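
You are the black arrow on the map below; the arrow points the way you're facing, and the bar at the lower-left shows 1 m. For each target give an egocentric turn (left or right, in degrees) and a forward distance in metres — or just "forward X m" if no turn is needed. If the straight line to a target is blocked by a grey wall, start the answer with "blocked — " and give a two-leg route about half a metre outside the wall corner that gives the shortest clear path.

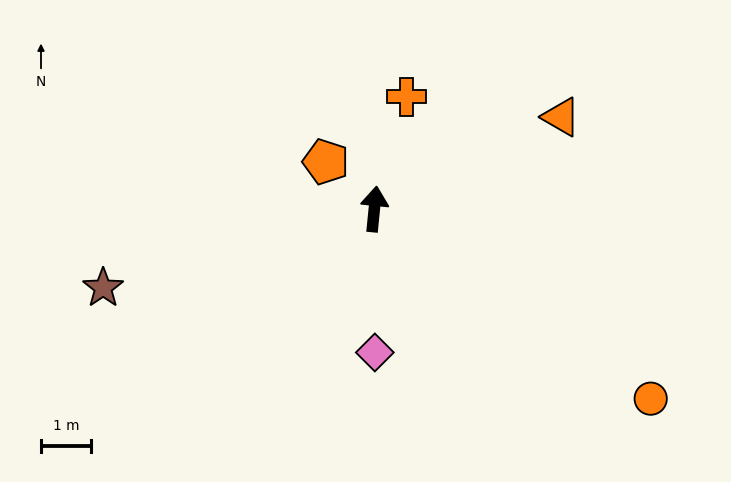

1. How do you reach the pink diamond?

turn right 174°, forward 2.9 m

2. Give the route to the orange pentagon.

turn left 52°, forward 1.4 m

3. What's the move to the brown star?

turn left 112°, forward 5.6 m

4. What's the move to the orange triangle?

turn right 58°, forward 4.2 m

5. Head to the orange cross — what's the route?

turn right 10°, forward 2.3 m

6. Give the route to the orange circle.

turn right 119°, forward 6.7 m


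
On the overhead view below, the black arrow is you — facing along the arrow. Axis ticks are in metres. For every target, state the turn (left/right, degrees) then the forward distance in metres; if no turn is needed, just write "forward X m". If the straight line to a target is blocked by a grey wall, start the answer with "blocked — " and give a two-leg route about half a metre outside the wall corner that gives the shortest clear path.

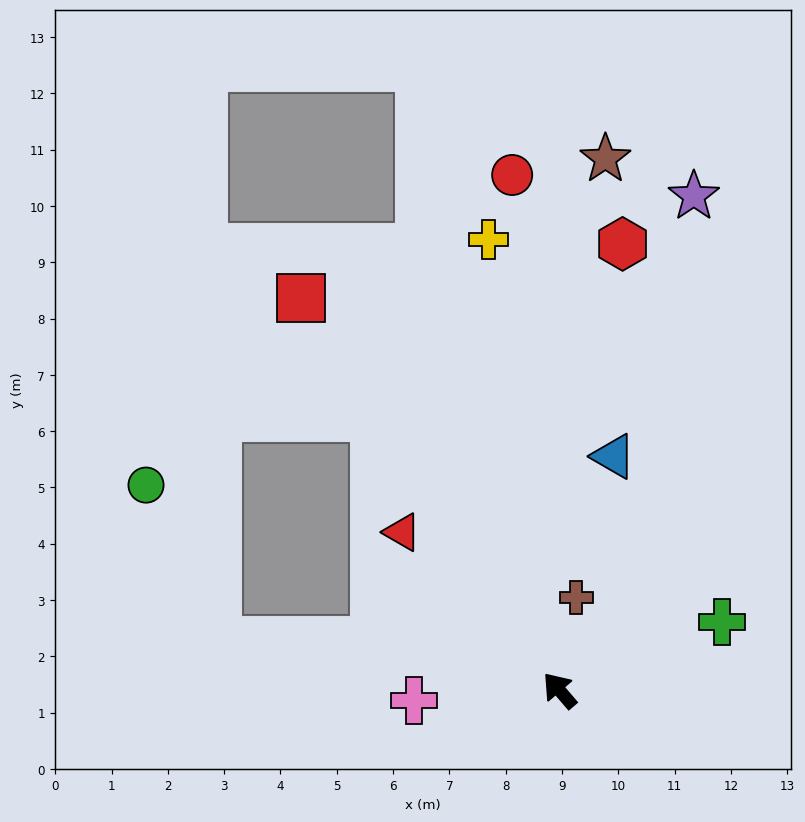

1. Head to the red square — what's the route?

turn right 7°, forward 8.3 m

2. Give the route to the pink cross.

turn left 53°, forward 2.6 m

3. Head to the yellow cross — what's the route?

turn right 32°, forward 8.1 m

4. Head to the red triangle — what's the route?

turn left 4°, forward 4.0 m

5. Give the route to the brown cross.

turn right 51°, forward 1.7 m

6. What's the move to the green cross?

turn right 108°, forward 3.1 m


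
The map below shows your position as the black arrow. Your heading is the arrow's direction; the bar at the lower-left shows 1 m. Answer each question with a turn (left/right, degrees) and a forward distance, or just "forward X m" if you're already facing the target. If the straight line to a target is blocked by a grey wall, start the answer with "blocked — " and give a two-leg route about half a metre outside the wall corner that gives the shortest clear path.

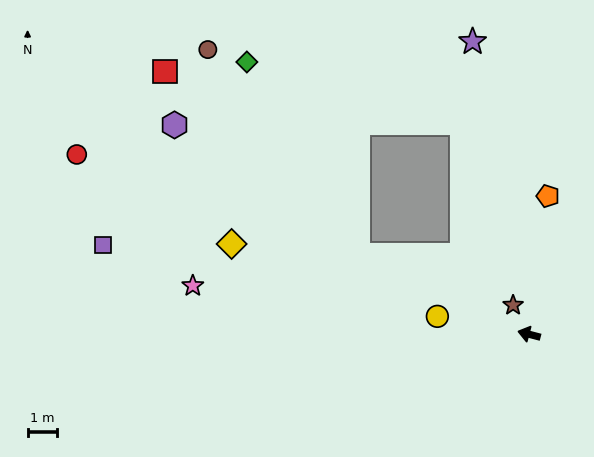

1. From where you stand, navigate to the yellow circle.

turn left 4°, forward 3.2 m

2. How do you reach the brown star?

turn right 47°, forward 1.1 m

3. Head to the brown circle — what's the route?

blocked — turn right 10°, forward 6.5 m, then turn right 29°, forward 8.8 m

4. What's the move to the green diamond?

blocked — turn right 10°, forward 6.5 m, then turn right 35°, forward 7.7 m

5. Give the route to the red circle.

turn right 7°, forward 16.8 m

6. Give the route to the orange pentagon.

turn right 83°, forward 4.8 m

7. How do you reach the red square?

blocked — turn right 10°, forward 6.5 m, then turn right 19°, forward 9.2 m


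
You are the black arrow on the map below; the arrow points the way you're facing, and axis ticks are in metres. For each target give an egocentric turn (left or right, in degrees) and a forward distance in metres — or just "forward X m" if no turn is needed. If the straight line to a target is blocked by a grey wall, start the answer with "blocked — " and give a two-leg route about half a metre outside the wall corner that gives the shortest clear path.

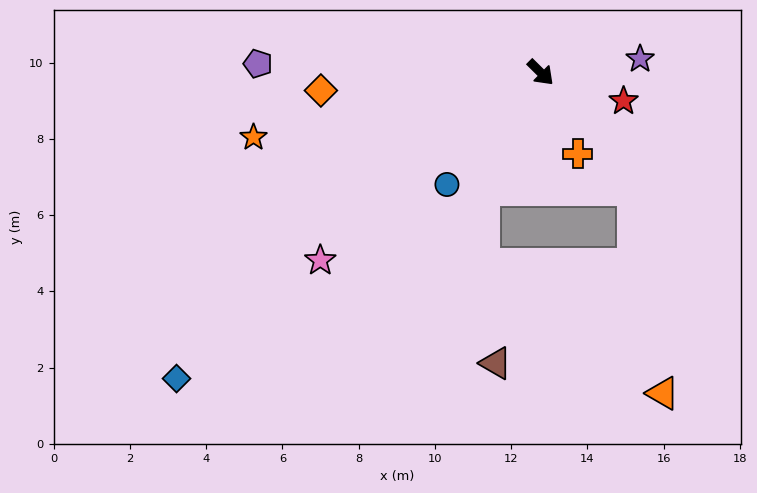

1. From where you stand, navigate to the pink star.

turn right 95°, forward 7.6 m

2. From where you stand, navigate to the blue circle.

turn right 85°, forward 3.8 m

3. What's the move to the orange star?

turn right 123°, forward 7.7 m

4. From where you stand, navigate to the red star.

turn left 26°, forward 2.3 m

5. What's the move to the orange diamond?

turn right 131°, forward 5.8 m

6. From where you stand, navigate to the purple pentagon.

turn right 137°, forward 7.4 m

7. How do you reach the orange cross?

turn right 21°, forward 2.3 m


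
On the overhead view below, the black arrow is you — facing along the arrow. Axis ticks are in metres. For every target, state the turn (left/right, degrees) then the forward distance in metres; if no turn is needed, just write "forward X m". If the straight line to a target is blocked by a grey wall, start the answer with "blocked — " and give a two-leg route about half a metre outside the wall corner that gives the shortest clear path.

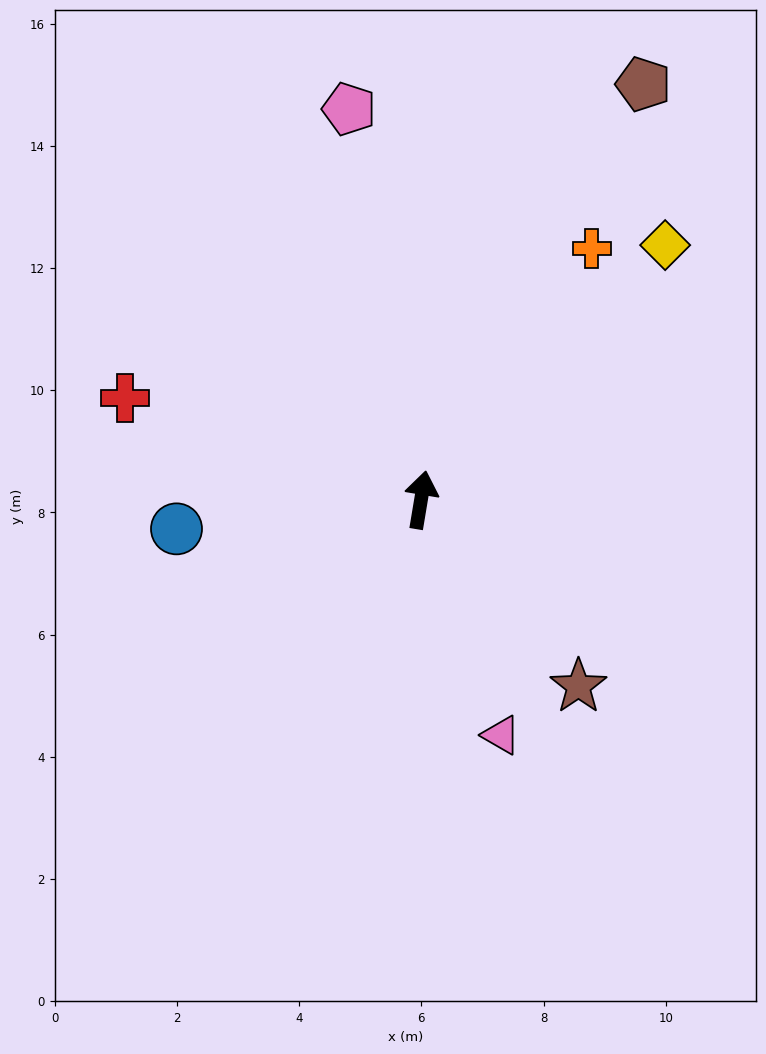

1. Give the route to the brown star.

turn right 130°, forward 4.0 m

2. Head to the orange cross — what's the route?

turn right 25°, forward 5.0 m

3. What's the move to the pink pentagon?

turn left 20°, forward 6.5 m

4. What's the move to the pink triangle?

turn right 152°, forward 4.1 m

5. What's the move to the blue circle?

turn left 106°, forward 4.0 m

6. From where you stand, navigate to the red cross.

turn left 80°, forward 5.1 m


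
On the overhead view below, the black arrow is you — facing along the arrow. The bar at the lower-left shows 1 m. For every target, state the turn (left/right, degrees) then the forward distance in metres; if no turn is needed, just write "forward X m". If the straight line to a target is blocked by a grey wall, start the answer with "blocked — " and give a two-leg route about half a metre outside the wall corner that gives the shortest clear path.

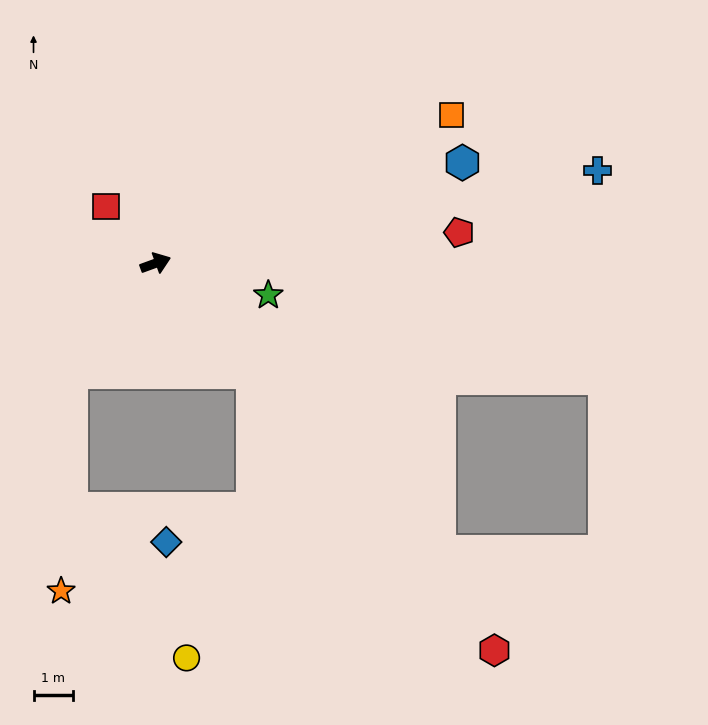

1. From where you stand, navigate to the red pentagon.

turn right 14°, forward 7.8 m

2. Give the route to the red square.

turn left 111°, forward 1.9 m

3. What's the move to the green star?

turn right 36°, forward 3.0 m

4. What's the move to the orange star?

blocked — turn right 148°, forward 3.5 m, then turn left 35°, forward 5.6 m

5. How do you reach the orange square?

turn left 7°, forward 8.4 m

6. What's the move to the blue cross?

turn right 8°, forward 11.5 m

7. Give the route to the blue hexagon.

forward 8.2 m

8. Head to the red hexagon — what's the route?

turn right 69°, forward 13.1 m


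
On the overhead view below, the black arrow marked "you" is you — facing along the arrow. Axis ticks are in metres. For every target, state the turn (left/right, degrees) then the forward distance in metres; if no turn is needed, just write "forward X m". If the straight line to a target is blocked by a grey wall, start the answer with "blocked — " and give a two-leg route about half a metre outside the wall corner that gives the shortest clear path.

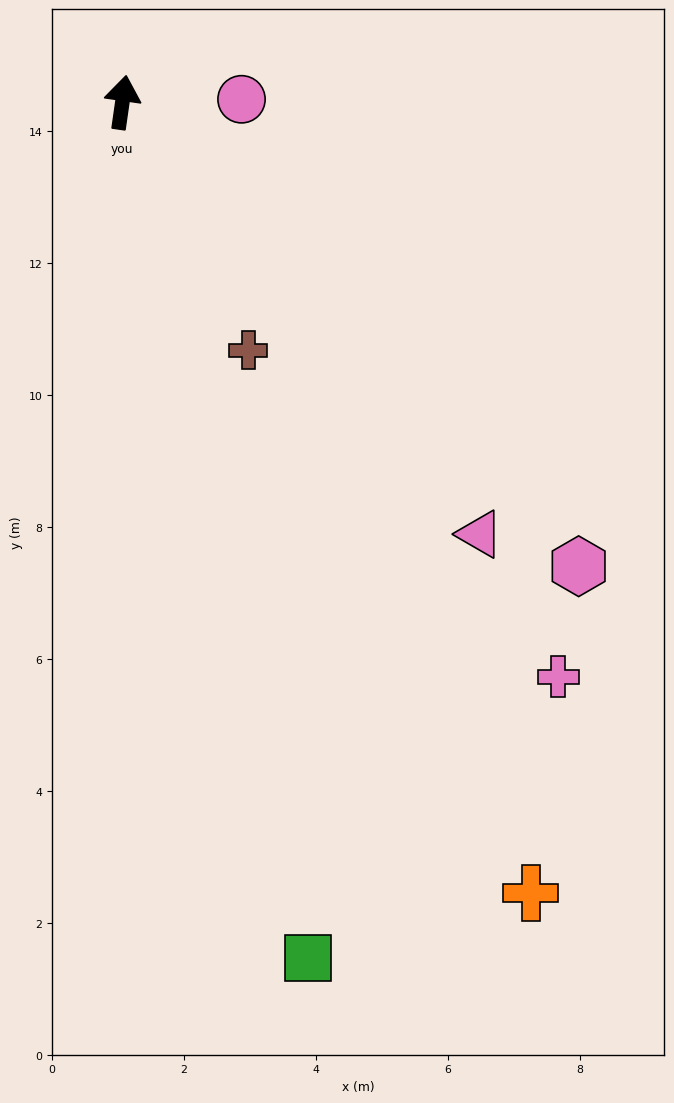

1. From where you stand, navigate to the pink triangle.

turn right 132°, forward 8.5 m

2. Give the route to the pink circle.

turn right 80°, forward 1.8 m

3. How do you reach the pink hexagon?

turn right 127°, forward 9.9 m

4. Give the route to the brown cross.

turn right 145°, forward 4.2 m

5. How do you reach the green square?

turn right 160°, forward 13.3 m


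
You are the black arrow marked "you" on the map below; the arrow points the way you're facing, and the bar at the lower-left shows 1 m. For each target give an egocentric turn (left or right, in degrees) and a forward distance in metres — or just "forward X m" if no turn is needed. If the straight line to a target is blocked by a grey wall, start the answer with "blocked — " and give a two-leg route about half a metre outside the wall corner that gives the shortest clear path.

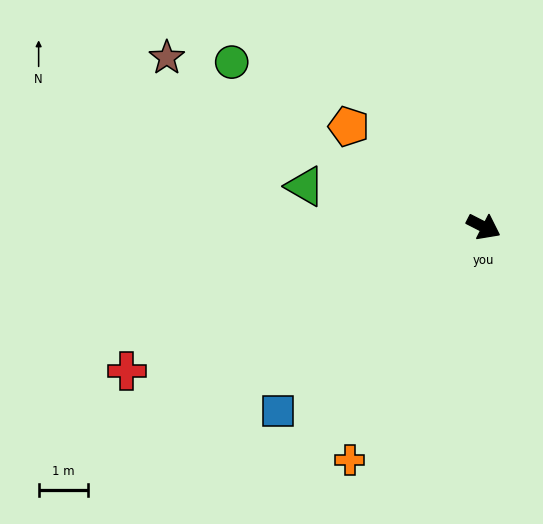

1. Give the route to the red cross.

turn right 131°, forward 7.9 m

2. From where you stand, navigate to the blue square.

turn right 111°, forward 5.6 m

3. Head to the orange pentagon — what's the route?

turn left 170°, forward 3.4 m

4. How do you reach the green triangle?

turn right 166°, forward 3.7 m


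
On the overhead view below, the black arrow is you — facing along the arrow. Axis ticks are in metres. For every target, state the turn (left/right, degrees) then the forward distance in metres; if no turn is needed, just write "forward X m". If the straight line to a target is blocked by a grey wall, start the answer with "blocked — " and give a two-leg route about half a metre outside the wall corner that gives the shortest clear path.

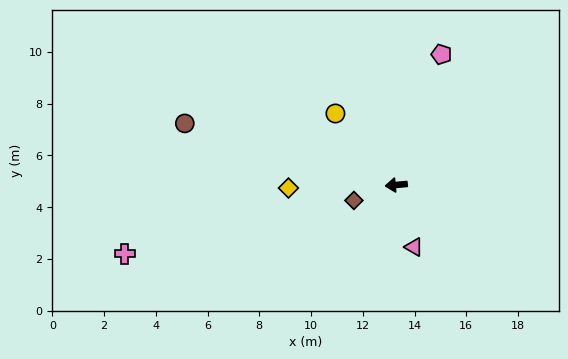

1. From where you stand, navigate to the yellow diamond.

turn right 4°, forward 4.2 m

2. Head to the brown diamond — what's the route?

turn left 15°, forward 1.7 m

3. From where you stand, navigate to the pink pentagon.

turn right 114°, forward 5.3 m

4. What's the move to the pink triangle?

turn left 101°, forward 2.5 m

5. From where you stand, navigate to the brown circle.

turn right 21°, forward 8.5 m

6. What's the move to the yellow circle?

turn right 55°, forward 3.6 m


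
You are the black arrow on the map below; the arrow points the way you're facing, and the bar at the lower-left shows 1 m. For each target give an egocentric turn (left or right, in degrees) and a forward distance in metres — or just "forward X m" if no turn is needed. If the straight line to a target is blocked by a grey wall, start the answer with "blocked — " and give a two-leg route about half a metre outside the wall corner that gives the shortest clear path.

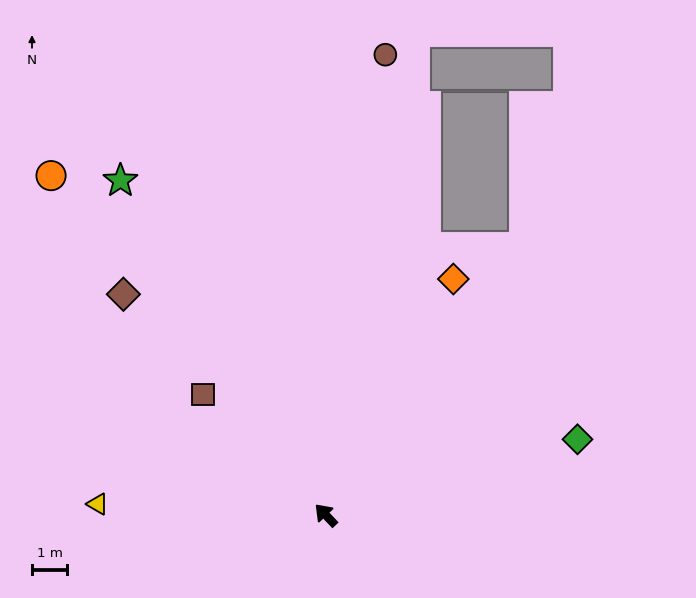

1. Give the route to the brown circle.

turn right 51°, forward 13.1 m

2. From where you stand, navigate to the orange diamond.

turn right 72°, forward 7.6 m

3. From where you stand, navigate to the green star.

turn right 12°, forward 11.1 m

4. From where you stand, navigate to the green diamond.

turn right 117°, forward 7.4 m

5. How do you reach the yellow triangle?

turn left 44°, forward 6.5 m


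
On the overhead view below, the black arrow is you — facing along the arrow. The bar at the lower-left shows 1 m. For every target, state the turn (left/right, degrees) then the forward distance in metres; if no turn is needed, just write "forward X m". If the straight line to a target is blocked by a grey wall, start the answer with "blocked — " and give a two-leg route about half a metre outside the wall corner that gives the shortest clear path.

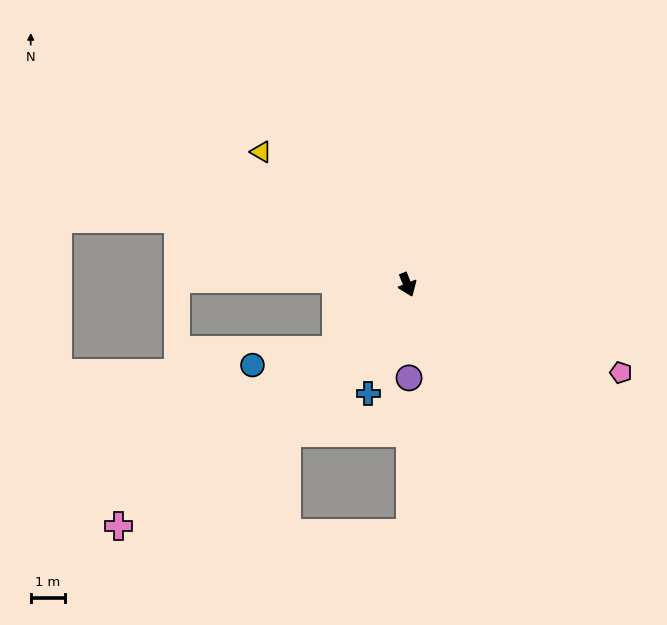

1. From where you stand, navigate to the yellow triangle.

turn right 154°, forward 5.8 m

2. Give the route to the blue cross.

turn right 42°, forward 3.4 m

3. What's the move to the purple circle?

turn right 21°, forward 2.8 m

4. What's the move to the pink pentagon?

turn left 46°, forward 6.8 m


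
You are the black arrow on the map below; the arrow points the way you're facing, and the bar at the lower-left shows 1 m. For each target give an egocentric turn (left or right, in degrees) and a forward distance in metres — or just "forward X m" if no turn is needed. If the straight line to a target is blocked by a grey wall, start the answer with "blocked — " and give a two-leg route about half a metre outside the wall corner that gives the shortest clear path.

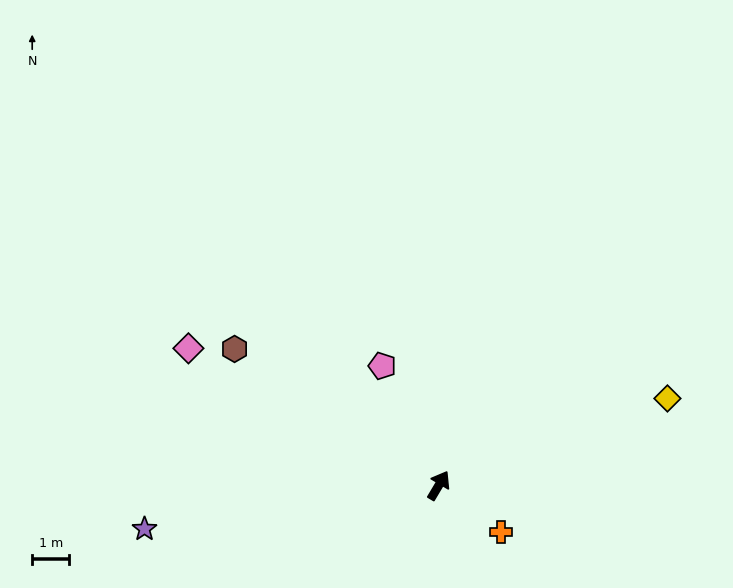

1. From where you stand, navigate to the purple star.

turn left 129°, forward 8.1 m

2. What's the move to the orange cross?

turn right 96°, forward 2.1 m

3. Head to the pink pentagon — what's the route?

turn left 56°, forward 3.6 m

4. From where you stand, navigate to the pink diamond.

turn left 92°, forward 7.7 m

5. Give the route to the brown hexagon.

turn left 87°, forward 6.7 m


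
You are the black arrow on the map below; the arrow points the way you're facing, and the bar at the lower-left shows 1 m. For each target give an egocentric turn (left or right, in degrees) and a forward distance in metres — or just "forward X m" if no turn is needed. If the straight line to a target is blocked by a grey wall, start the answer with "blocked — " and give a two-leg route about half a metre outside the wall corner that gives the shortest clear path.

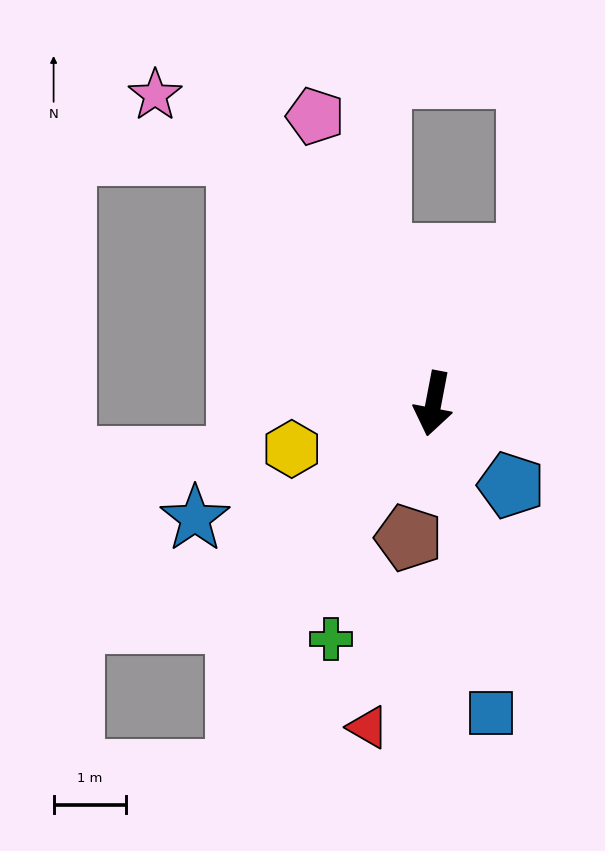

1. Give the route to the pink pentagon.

turn right 147°, forward 4.3 m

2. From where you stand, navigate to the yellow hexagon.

turn right 61°, forward 2.1 m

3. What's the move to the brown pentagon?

forward 1.9 m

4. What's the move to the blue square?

turn left 21°, forward 4.4 m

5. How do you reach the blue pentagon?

turn left 54°, forward 1.6 m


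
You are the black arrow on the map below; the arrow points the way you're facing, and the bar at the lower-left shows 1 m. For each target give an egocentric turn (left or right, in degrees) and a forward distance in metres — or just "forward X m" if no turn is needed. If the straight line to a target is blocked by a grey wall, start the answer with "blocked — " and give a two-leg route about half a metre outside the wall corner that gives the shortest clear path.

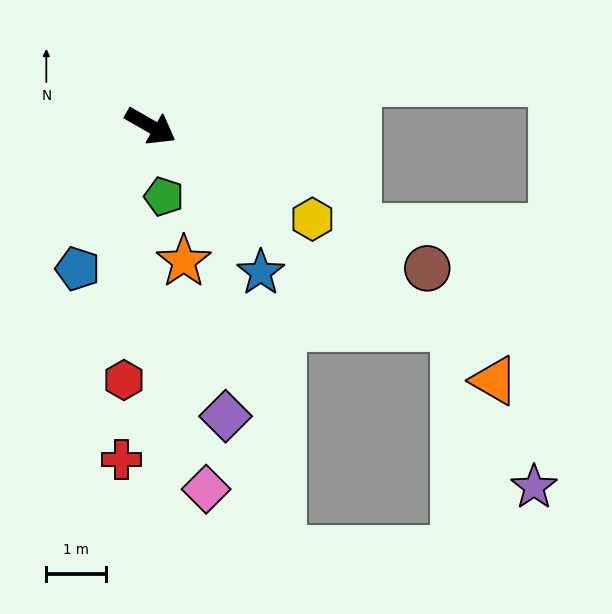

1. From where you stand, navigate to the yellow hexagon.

forward 3.2 m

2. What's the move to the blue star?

turn right 23°, forward 3.1 m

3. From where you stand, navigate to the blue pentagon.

turn right 87°, forward 2.7 m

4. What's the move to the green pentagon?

turn right 49°, forward 1.2 m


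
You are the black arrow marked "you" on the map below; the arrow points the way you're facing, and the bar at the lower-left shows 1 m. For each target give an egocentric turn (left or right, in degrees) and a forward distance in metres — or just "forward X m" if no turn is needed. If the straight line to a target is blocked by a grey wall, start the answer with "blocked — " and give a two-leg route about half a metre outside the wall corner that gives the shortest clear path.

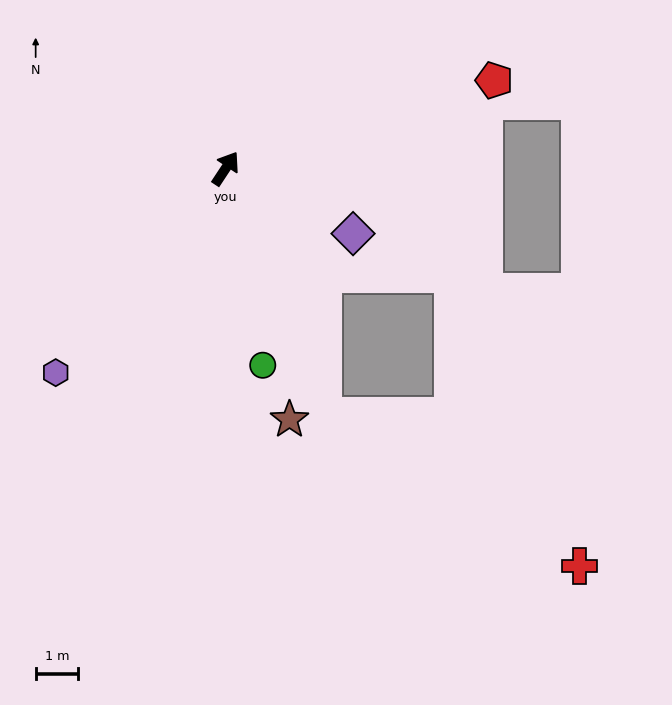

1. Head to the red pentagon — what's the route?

turn right 38°, forward 6.7 m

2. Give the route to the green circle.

turn right 136°, forward 4.7 m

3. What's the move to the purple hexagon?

turn left 174°, forward 6.3 m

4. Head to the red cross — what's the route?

blocked — turn right 125°, forward 6.3 m, then turn left 38°, forward 7.0 m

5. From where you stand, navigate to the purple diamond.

turn right 84°, forward 3.4 m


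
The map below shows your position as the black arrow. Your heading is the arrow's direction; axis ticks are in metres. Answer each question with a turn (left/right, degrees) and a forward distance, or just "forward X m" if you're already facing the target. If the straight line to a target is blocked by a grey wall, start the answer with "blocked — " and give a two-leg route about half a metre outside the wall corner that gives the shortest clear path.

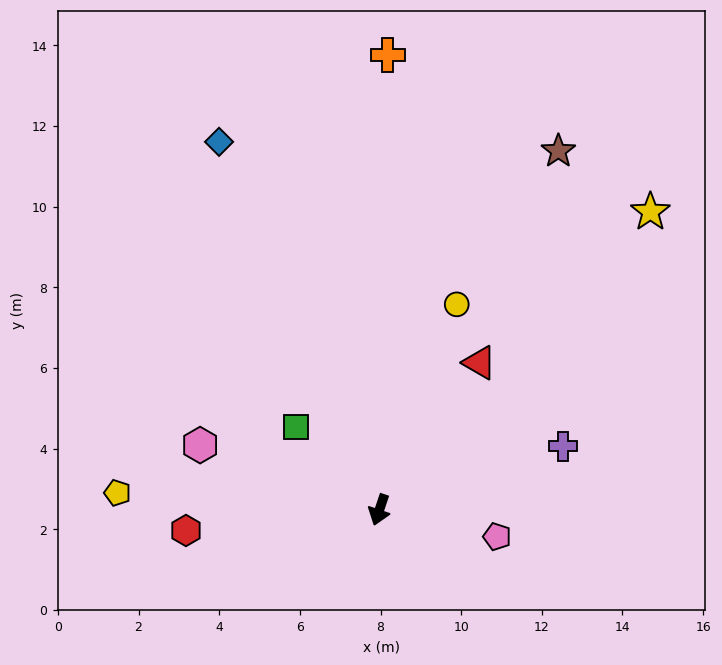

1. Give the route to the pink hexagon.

turn right 91°, forward 4.7 m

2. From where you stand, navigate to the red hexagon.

turn right 65°, forward 4.8 m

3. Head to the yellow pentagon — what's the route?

turn right 75°, forward 6.5 m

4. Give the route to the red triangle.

turn left 164°, forward 4.4 m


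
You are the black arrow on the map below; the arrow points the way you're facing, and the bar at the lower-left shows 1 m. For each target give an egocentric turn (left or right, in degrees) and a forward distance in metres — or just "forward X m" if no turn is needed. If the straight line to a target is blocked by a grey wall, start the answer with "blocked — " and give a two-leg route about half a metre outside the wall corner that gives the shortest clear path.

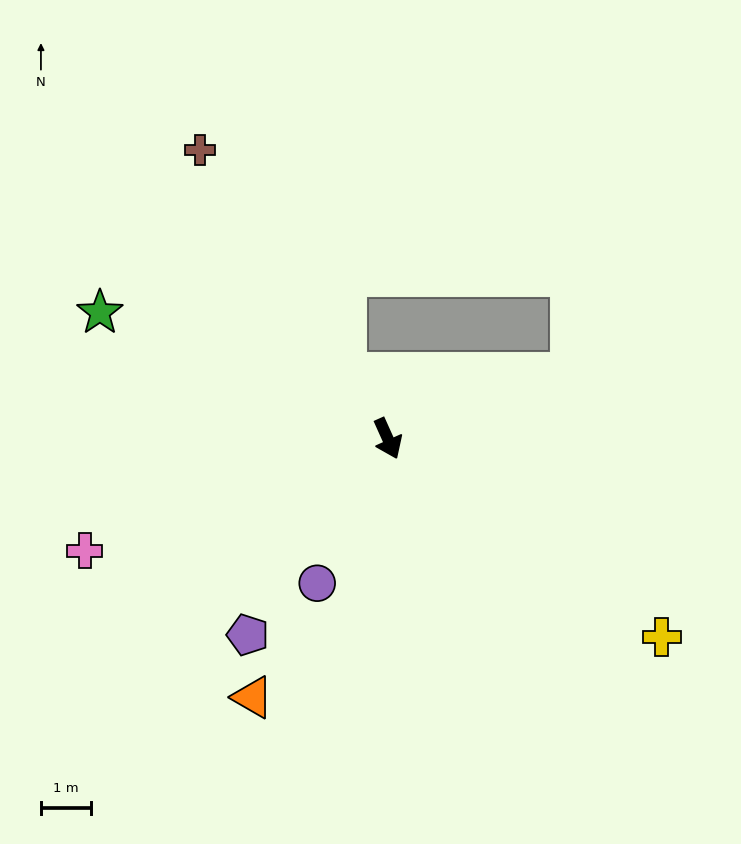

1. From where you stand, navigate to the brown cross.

turn right 171°, forward 6.8 m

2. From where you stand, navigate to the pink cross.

turn right 94°, forward 6.4 m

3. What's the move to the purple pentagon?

turn right 60°, forward 4.8 m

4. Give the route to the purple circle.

turn right 50°, forward 3.2 m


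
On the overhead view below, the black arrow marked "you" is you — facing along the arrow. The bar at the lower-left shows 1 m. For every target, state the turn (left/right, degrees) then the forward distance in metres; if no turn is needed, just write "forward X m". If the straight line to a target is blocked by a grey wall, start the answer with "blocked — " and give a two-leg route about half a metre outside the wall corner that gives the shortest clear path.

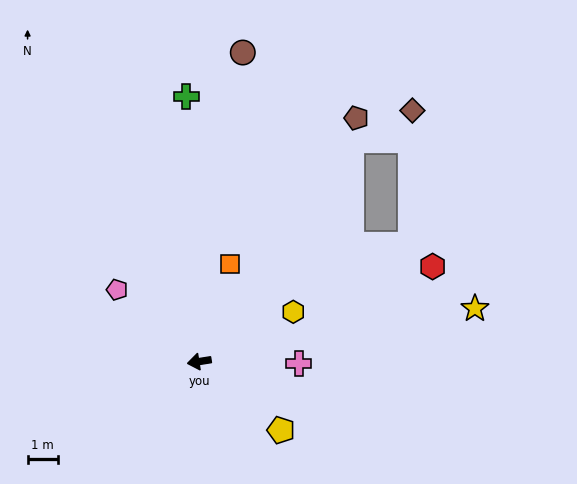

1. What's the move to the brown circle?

turn right 107°, forward 10.3 m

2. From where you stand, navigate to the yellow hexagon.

turn right 161°, forward 3.5 m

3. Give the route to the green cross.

turn right 96°, forward 8.8 m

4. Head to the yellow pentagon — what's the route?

turn left 131°, forward 3.5 m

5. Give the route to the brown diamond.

blocked — turn right 133°, forward 8.9 m, then turn right 30°, forward 2.3 m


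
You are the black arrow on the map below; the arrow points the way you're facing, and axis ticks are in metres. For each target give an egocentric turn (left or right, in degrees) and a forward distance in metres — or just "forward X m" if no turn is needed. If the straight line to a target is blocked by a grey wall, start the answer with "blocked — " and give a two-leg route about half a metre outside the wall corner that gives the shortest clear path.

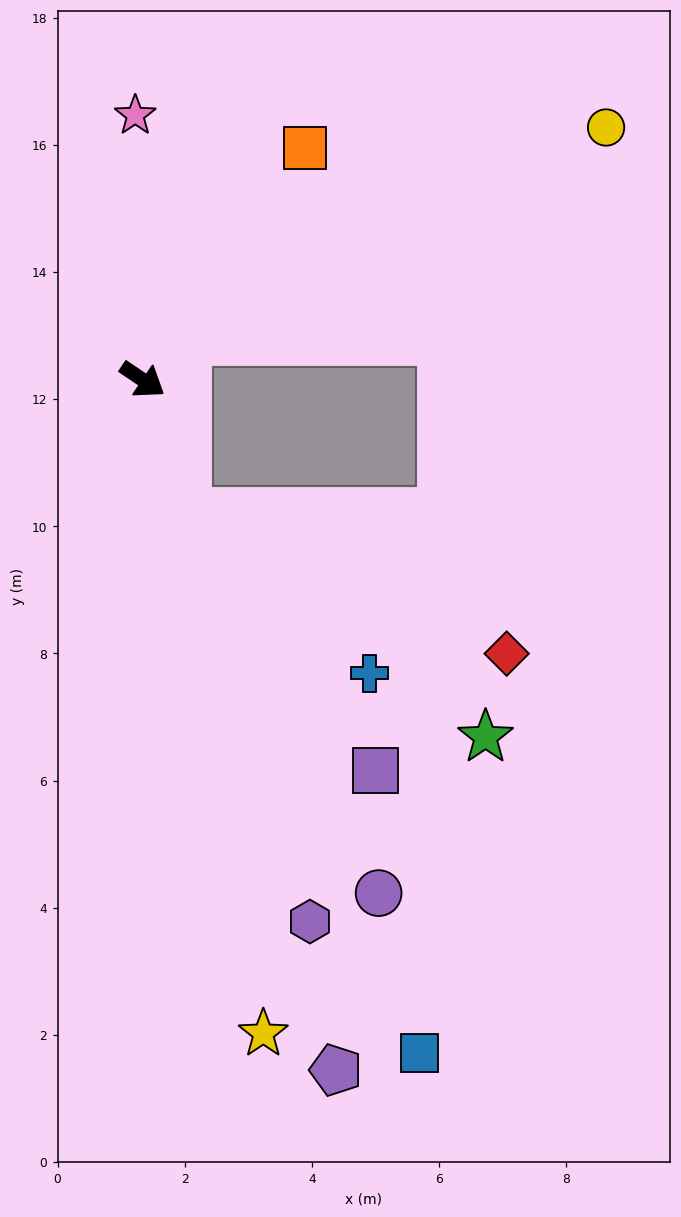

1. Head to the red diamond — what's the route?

blocked — turn right 39°, forward 2.2 m, then turn left 50°, forward 5.5 m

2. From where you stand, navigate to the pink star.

turn left 126°, forward 4.2 m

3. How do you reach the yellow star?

turn right 46°, forward 10.5 m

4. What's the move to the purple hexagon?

turn right 39°, forward 8.9 m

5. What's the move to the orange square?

turn left 89°, forward 4.5 m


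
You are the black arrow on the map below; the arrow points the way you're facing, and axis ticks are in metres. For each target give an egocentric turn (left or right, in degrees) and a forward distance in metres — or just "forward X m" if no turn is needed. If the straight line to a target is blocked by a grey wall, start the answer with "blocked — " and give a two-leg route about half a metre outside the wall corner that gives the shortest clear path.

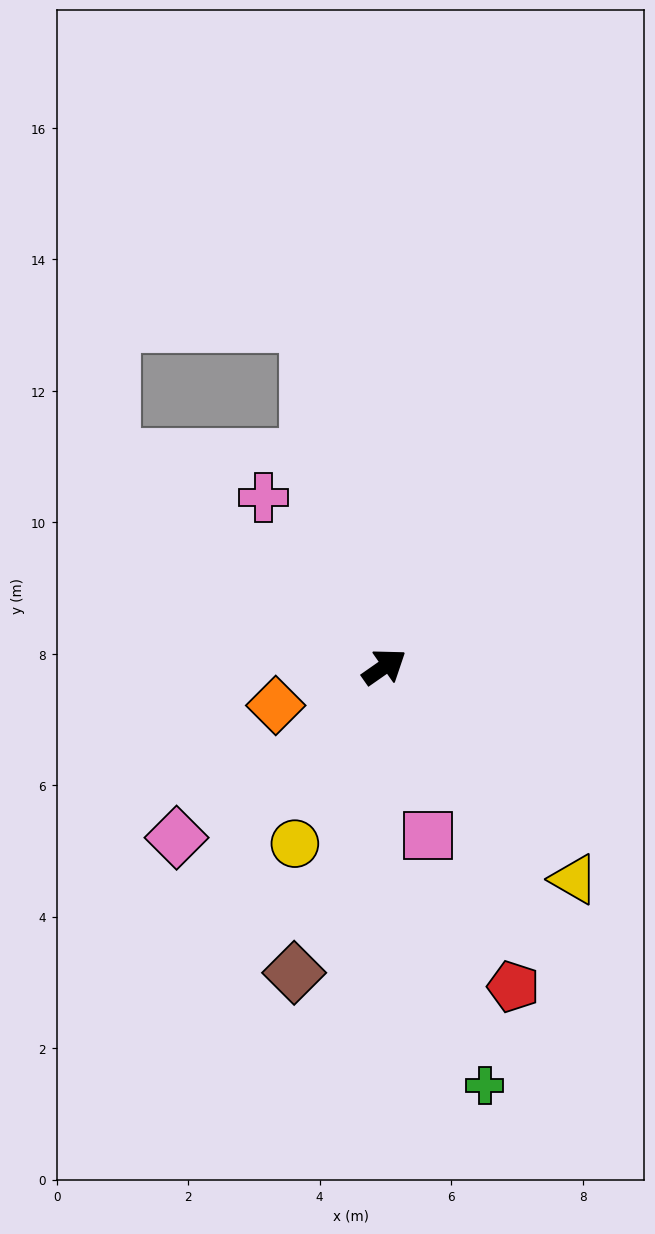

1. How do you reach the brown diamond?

turn right 141°, forward 4.9 m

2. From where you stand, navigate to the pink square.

turn right 110°, forward 2.6 m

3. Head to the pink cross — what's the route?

turn left 91°, forward 3.2 m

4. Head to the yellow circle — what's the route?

turn right 152°, forward 3.0 m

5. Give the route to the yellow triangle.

turn right 83°, forward 4.3 m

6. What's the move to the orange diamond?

turn left 165°, forward 1.8 m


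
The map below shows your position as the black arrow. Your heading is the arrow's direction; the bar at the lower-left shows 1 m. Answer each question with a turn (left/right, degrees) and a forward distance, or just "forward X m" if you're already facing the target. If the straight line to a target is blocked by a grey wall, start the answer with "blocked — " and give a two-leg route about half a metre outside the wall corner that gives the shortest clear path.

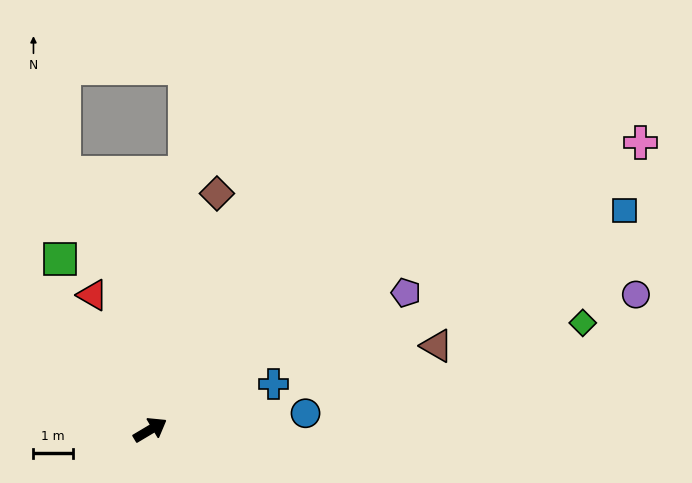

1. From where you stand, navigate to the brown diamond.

turn left 43°, forward 6.2 m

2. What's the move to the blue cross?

turn right 10°, forward 3.3 m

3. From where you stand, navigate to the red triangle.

turn left 82°, forward 3.7 m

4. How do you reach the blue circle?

turn right 25°, forward 4.0 m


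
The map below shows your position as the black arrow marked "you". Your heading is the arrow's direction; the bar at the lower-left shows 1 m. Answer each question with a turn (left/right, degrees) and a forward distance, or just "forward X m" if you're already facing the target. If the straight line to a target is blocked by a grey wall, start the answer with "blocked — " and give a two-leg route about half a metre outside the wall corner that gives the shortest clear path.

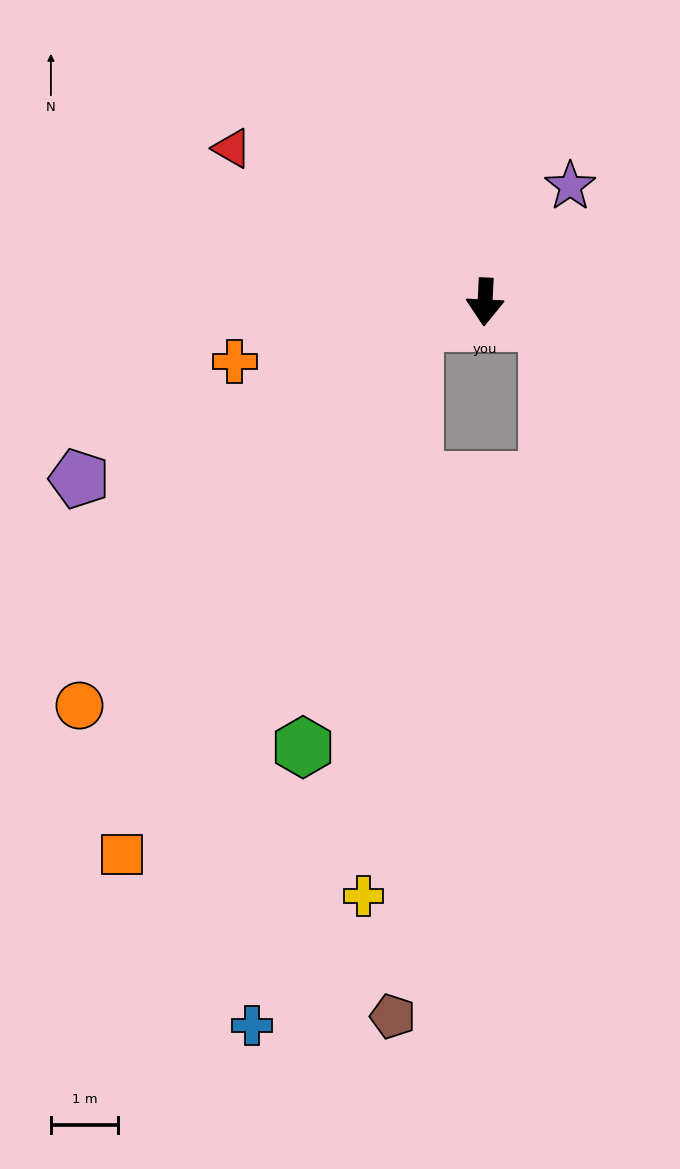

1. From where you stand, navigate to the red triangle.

turn right 118°, forward 4.4 m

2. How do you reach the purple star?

turn left 146°, forward 2.1 m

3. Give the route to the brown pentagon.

blocked — turn right 71°, forward 1.1 m, then turn left 72°, forward 10.3 m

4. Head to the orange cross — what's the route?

turn right 74°, forward 3.8 m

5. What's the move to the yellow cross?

blocked — turn right 71°, forward 1.1 m, then turn left 69°, forward 8.6 m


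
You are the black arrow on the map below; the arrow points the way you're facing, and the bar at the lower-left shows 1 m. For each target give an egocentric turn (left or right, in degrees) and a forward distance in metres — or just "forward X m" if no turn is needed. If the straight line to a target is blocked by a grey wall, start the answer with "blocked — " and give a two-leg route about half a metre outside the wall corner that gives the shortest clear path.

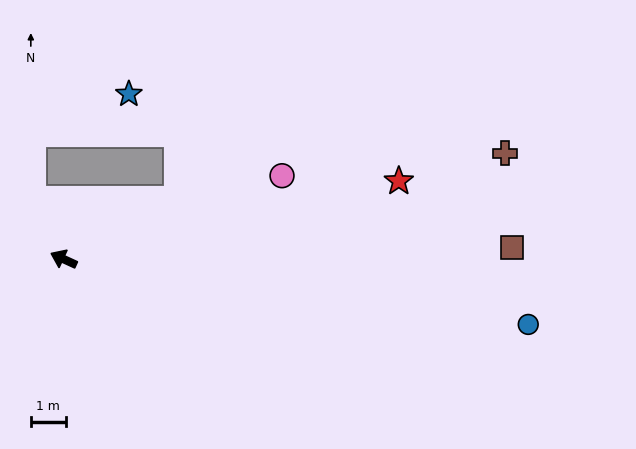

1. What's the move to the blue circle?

turn right 163°, forward 13.5 m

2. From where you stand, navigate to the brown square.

turn right 154°, forward 12.9 m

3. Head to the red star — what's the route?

turn right 142°, forward 9.9 m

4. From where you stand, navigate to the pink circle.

turn right 134°, forward 6.7 m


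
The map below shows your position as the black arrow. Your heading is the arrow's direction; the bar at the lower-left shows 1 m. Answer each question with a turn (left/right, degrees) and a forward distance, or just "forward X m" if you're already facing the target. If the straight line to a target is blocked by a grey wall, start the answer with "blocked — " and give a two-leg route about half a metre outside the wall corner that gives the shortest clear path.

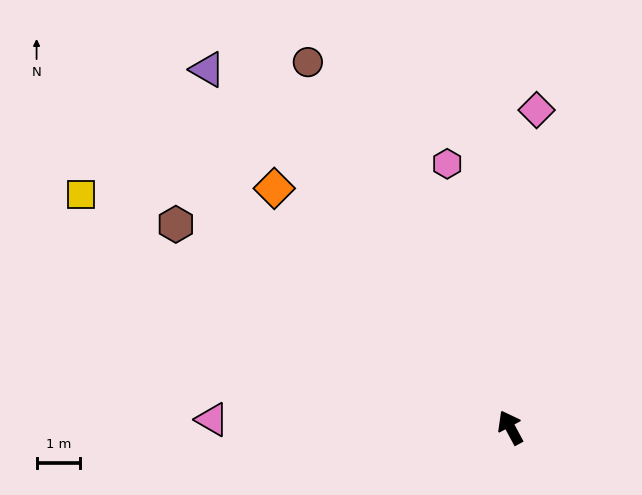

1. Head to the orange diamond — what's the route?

turn left 16°, forward 7.7 m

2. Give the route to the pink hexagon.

turn right 15°, forward 6.2 m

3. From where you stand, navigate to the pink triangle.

turn left 60°, forward 6.9 m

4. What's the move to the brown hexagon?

turn left 30°, forward 9.0 m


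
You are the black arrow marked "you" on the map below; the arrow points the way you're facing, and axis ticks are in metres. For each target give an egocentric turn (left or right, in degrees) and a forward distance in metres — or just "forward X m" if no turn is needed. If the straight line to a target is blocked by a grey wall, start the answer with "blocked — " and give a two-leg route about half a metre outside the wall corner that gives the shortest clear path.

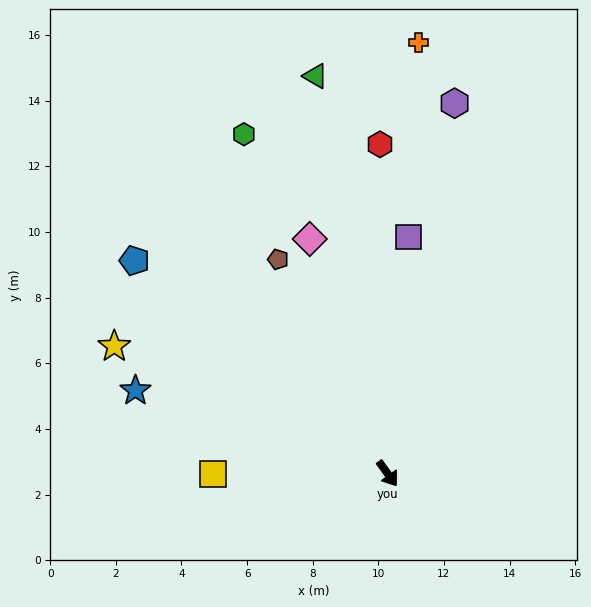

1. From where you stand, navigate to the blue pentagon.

turn right 166°, forward 10.1 m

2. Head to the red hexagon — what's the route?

turn left 146°, forward 10.0 m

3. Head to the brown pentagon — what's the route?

turn left 171°, forward 7.3 m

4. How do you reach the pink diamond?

turn left 163°, forward 7.5 m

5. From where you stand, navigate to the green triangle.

turn left 154°, forward 12.3 m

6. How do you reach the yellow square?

turn right 126°, forward 5.3 m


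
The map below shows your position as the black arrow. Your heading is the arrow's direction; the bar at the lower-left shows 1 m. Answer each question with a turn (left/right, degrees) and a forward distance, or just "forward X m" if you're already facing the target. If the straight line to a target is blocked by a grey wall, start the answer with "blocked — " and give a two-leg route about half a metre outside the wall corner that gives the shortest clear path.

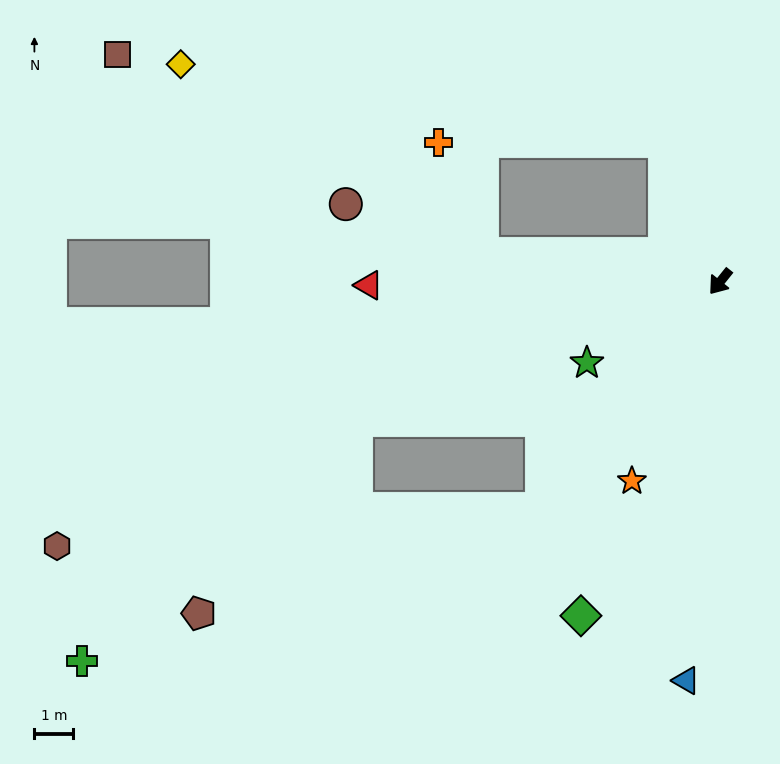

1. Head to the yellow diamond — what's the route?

blocked — turn right 58°, forward 6.1 m, then turn right 25°, forward 9.1 m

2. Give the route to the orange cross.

blocked — turn right 58°, forward 6.1 m, then turn right 62°, forward 3.0 m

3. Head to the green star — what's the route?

turn right 20°, forward 4.0 m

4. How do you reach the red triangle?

turn right 51°, forward 9.0 m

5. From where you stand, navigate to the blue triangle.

turn left 34°, forward 10.3 m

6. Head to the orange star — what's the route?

turn left 15°, forward 5.6 m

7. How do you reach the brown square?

blocked — turn right 58°, forward 6.1 m, then turn right 22°, forward 10.6 m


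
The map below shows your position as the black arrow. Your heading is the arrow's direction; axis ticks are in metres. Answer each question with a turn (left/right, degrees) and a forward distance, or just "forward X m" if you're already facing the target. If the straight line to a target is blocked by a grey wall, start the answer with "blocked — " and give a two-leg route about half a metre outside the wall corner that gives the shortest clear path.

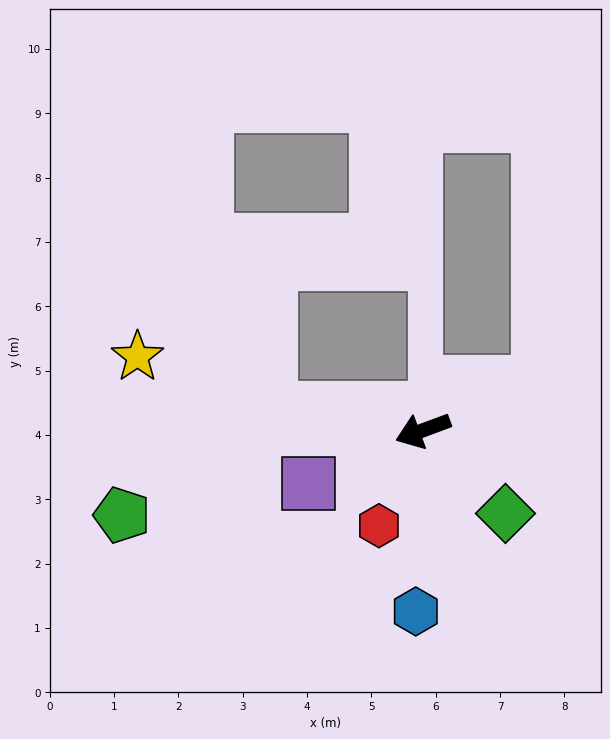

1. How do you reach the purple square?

turn left 5°, forward 2.0 m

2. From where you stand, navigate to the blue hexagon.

turn left 67°, forward 2.8 m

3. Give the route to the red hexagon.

turn left 45°, forward 1.6 m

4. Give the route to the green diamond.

turn left 114°, forward 1.8 m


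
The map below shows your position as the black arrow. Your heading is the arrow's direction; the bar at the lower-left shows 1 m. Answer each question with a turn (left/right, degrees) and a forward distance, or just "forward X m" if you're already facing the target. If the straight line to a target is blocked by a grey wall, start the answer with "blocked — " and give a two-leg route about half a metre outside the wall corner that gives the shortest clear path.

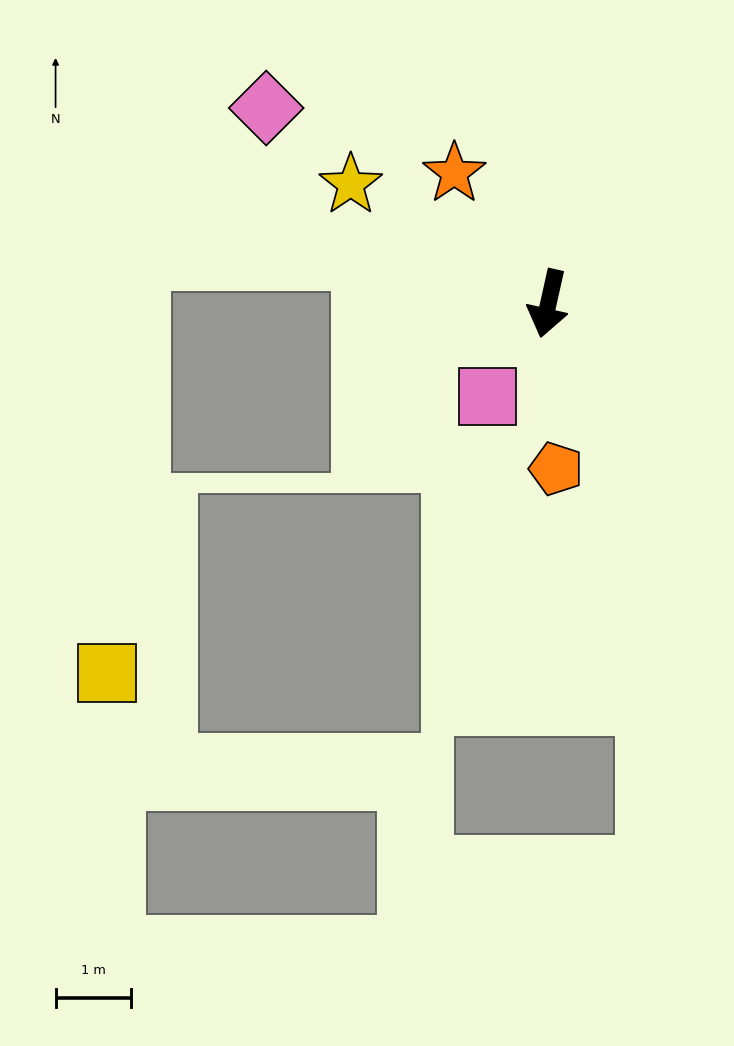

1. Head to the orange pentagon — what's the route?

turn left 15°, forward 2.2 m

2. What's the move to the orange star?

turn right 132°, forward 2.1 m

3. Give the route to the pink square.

turn right 20°, forward 1.5 m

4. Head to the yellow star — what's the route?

turn right 108°, forward 3.1 m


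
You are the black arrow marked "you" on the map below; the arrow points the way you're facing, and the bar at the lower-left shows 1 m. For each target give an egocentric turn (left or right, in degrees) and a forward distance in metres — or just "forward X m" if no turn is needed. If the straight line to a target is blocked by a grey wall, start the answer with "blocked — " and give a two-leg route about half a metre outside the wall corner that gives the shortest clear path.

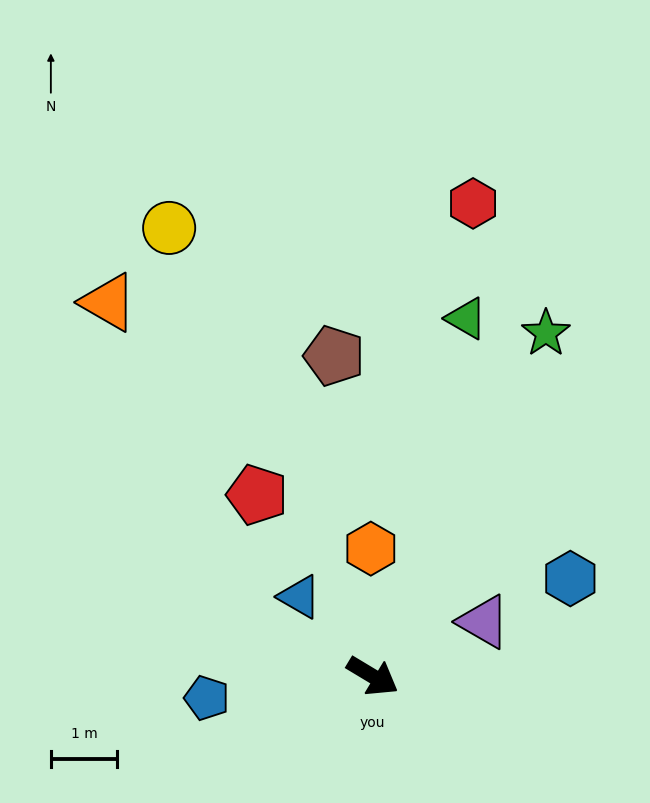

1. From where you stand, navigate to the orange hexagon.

turn left 122°, forward 1.9 m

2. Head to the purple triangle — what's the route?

turn left 57°, forward 1.9 m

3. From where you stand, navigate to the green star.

turn left 94°, forward 5.8 m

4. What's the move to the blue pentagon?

turn right 142°, forward 2.5 m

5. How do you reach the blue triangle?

turn left 164°, forward 1.6 m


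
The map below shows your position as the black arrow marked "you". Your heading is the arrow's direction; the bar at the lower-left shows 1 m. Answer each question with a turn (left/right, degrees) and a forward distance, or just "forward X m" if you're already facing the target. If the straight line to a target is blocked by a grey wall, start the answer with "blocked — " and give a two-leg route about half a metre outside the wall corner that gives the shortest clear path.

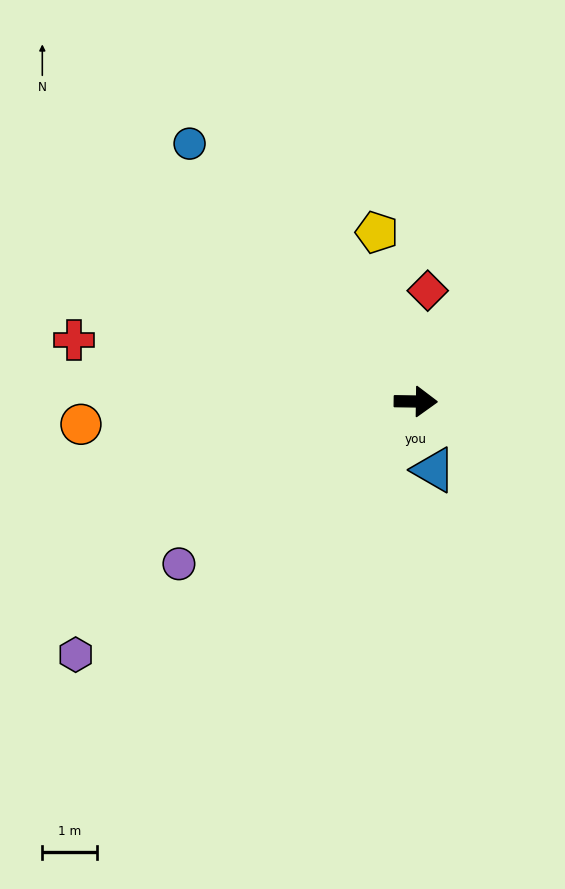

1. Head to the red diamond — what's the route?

turn left 85°, forward 2.0 m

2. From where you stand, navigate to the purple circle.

turn right 145°, forward 5.3 m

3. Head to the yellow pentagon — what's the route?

turn left 104°, forward 3.2 m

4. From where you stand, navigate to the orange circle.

turn right 175°, forward 6.2 m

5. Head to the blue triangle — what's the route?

turn right 75°, forward 1.3 m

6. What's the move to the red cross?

turn left 171°, forward 6.4 m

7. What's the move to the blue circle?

turn left 132°, forward 6.3 m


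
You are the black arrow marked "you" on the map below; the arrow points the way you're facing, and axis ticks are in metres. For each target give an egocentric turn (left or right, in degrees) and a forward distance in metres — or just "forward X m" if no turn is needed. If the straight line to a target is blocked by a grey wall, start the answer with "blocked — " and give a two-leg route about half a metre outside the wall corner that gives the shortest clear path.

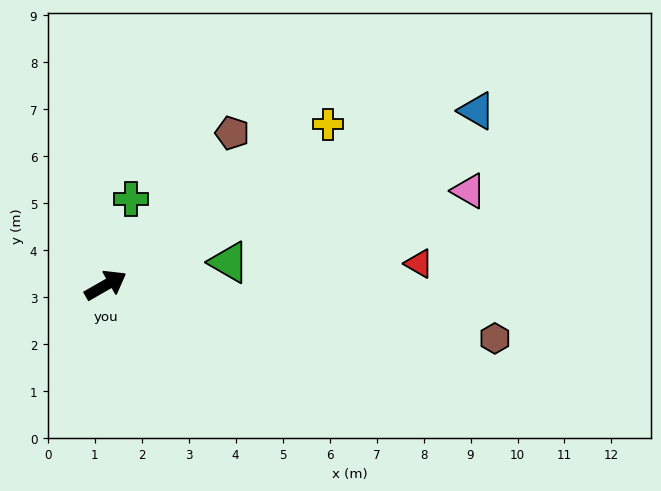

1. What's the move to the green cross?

turn left 44°, forward 1.9 m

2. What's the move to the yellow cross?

turn left 6°, forward 5.8 m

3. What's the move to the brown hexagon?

turn right 38°, forward 8.4 m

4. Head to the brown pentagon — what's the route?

turn left 20°, forward 4.2 m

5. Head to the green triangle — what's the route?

turn right 19°, forward 2.7 m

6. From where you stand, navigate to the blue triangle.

turn right 5°, forward 8.7 m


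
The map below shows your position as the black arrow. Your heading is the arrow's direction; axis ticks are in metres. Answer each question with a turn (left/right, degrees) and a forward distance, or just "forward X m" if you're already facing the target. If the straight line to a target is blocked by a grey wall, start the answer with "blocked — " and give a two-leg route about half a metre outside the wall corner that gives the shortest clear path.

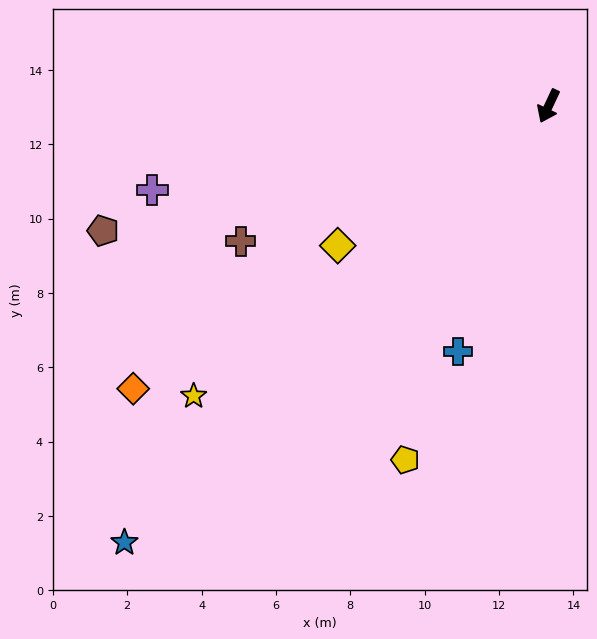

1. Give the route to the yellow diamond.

turn right 31°, forward 6.8 m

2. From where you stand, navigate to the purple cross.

turn right 53°, forward 10.9 m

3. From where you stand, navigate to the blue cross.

turn left 5°, forward 7.0 m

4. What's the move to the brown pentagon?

turn right 49°, forward 12.4 m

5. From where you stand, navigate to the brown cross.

turn right 41°, forward 9.0 m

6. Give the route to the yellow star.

turn right 26°, forward 12.3 m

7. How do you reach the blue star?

turn right 19°, forward 16.4 m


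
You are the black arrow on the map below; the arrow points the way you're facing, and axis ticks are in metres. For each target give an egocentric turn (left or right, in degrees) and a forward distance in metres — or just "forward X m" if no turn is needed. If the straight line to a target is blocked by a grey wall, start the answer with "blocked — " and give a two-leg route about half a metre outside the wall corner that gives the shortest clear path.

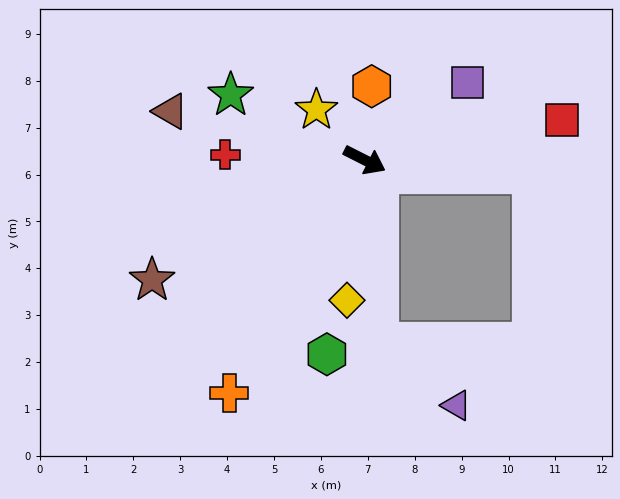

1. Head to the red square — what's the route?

turn left 38°, forward 4.3 m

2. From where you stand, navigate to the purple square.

turn left 64°, forward 2.8 m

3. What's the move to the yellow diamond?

turn right 70°, forward 3.0 m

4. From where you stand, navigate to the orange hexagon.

turn left 111°, forward 1.6 m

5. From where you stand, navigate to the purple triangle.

blocked — turn right 59°, forward 3.9 m, then turn left 46°, forward 2.1 m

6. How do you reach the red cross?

turn right 155°, forward 3.0 m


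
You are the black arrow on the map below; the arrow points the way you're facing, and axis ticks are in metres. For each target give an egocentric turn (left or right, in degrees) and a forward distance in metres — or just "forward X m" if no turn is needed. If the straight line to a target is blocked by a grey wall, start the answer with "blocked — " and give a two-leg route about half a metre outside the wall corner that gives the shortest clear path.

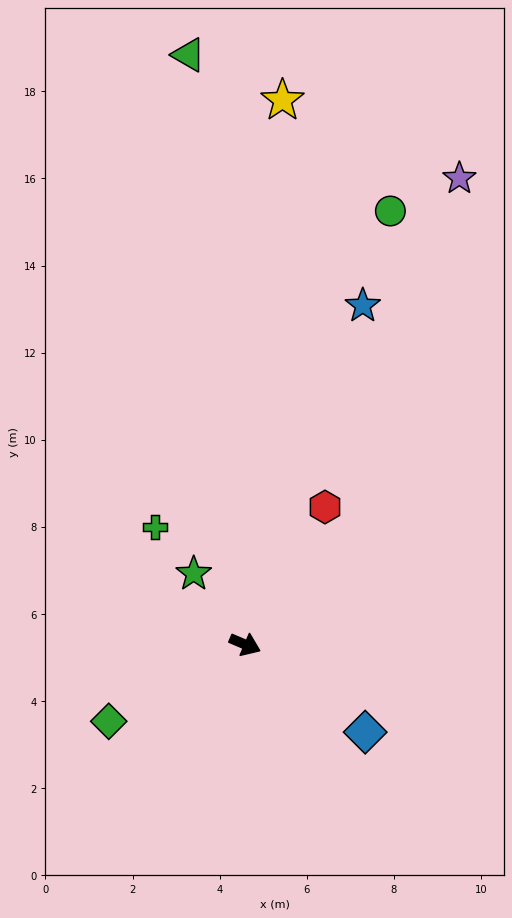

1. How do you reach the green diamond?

turn right 128°, forward 3.6 m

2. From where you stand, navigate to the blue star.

turn left 94°, forward 8.2 m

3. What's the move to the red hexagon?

turn left 83°, forward 3.7 m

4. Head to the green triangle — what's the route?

turn left 119°, forward 13.6 m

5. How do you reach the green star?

turn left 149°, forward 2.0 m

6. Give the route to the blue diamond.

turn right 13°, forward 3.4 m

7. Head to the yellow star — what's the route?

turn left 109°, forward 12.5 m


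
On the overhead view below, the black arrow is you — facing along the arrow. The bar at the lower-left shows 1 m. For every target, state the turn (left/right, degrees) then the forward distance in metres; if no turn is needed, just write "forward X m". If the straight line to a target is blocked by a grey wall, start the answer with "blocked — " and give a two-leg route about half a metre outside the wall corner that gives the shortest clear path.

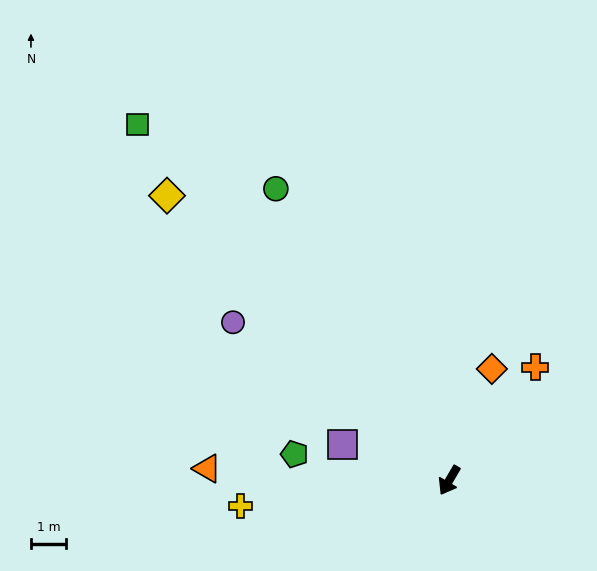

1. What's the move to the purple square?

turn right 78°, forward 3.2 m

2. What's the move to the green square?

turn right 108°, forward 13.4 m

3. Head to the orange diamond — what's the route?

turn right 171°, forward 3.4 m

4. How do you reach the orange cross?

turn left 173°, forward 4.0 m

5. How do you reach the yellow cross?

turn right 53°, forward 6.0 m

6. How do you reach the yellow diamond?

turn right 105°, forward 11.4 m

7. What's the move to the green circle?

turn right 119°, forward 9.6 m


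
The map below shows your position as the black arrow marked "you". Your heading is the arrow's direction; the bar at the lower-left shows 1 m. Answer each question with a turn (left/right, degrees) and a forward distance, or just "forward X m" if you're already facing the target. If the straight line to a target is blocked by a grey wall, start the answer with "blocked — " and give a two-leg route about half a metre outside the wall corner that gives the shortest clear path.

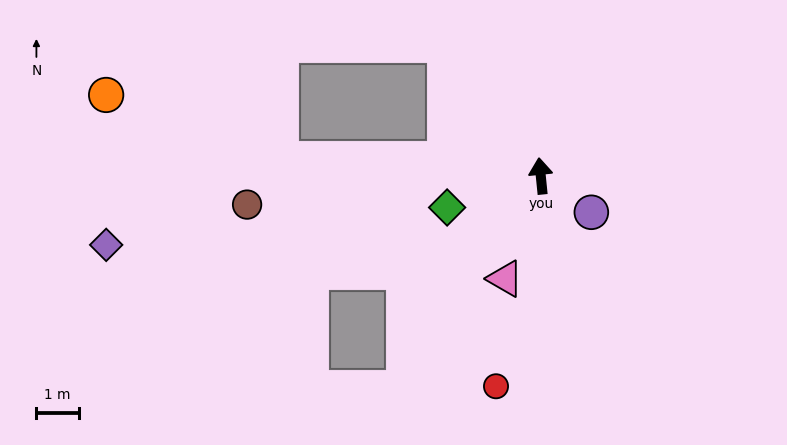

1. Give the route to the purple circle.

turn right 132°, forward 1.5 m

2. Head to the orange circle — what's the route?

blocked — turn left 81°, forward 6.1 m, then turn right 17°, forward 4.4 m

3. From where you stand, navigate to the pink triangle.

turn left 155°, forward 2.6 m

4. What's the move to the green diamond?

turn left 103°, forward 2.3 m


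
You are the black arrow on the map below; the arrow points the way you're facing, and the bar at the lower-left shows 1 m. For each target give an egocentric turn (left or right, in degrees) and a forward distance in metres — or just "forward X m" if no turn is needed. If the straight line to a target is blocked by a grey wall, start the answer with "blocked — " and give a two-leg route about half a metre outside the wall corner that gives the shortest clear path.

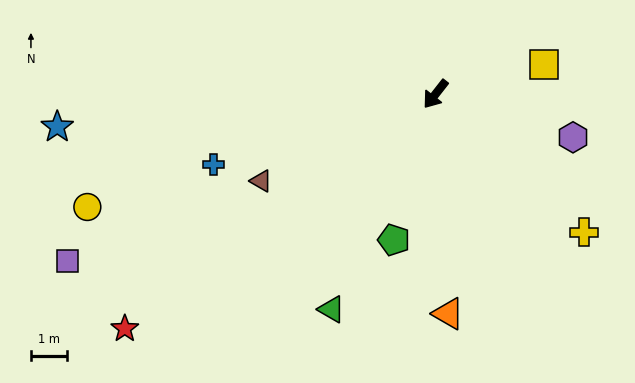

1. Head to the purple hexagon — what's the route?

turn left 111°, forward 4.0 m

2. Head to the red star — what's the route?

turn right 15°, forward 10.8 m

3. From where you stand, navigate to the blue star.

turn right 47°, forward 10.5 m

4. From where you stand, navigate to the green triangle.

turn left 12°, forward 6.6 m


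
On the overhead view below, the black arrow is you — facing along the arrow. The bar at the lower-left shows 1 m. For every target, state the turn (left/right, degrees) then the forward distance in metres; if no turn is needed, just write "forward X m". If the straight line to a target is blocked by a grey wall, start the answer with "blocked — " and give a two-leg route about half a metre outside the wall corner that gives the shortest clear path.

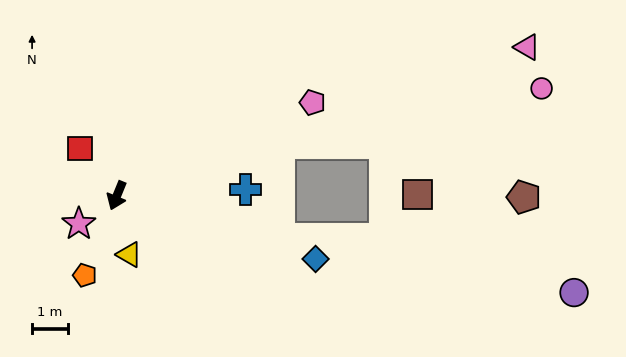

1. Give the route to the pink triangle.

turn left 132°, forward 12.1 m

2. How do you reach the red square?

turn right 119°, forward 1.7 m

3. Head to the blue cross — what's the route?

turn left 115°, forward 3.6 m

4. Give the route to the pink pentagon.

turn left 138°, forward 6.0 m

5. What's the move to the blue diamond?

turn left 95°, forward 5.8 m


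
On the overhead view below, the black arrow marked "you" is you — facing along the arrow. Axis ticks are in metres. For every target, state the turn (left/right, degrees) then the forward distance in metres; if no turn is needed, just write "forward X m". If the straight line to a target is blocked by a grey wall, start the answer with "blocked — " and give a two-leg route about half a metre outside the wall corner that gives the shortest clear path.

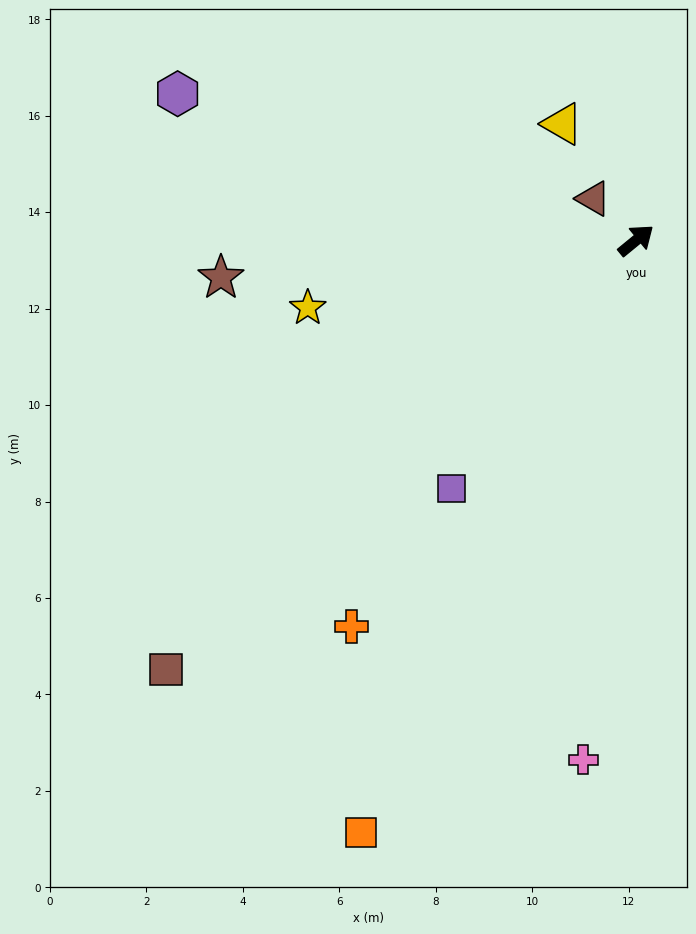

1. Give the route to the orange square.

turn right 154°, forward 13.5 m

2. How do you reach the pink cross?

turn right 135°, forward 10.8 m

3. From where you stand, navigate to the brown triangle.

turn left 96°, forward 1.2 m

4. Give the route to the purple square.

turn right 166°, forward 6.4 m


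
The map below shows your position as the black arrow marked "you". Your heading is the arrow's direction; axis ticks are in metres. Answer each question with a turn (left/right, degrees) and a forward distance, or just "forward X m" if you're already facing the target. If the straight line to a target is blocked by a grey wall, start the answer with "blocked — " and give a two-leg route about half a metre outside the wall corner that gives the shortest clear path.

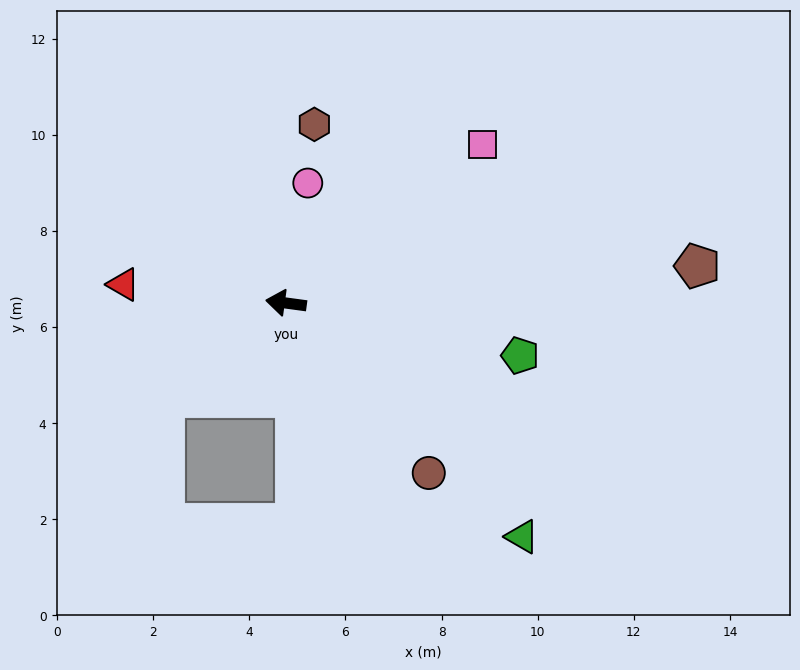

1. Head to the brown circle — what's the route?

turn left 138°, forward 4.6 m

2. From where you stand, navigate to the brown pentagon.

turn right 167°, forward 8.6 m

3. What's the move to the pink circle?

turn right 93°, forward 2.5 m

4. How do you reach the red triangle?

forward 3.4 m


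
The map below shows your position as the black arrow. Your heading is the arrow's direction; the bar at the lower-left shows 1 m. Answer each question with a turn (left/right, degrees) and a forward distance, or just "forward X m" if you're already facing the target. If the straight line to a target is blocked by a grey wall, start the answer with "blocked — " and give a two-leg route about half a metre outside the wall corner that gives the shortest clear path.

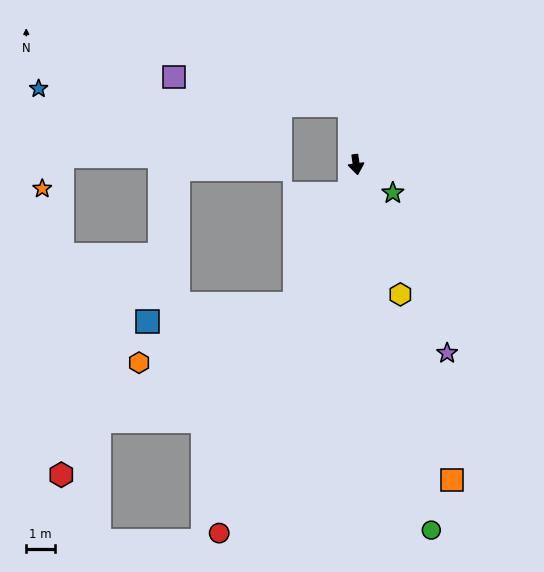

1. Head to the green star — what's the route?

turn left 44°, forward 1.6 m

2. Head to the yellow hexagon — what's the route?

turn left 11°, forward 4.8 m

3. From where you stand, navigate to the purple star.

turn left 18°, forward 7.4 m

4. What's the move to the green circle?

turn left 4°, forward 13.2 m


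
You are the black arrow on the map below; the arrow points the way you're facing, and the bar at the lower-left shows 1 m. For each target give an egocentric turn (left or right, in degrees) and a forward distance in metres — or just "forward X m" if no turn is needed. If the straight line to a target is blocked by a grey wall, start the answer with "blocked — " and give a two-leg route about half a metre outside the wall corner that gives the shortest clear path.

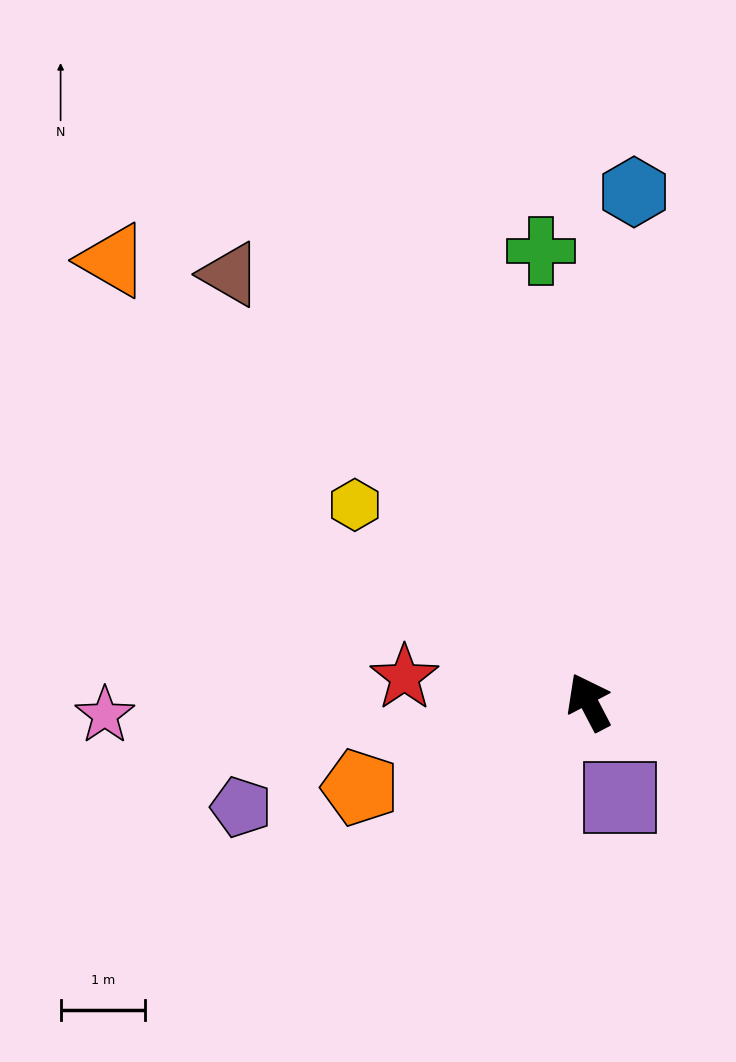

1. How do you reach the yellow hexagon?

turn left 22°, forward 3.6 m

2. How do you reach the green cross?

turn right 22°, forward 5.4 m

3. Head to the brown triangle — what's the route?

turn left 12°, forward 6.6 m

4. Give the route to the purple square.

turn left 170°, forward 1.2 m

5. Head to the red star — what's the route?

turn left 55°, forward 2.2 m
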